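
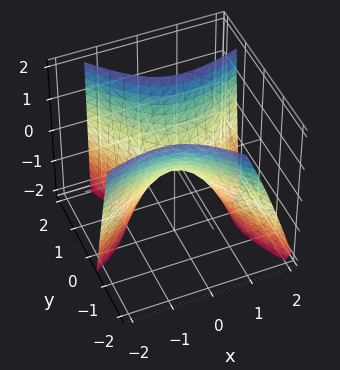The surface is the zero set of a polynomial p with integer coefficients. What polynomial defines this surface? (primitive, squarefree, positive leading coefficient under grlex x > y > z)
First, deg p = 2.
Then, reading off the gridlines: it crosses the x-axis at the gridline x = 0; it crosses the y-axis at the gridline y = 0; one z-axis crossing is at z = 0.
Finally, putting this together gives p.

2*x^2 - 3*x*y - 3*y^2 - y*z + 2*z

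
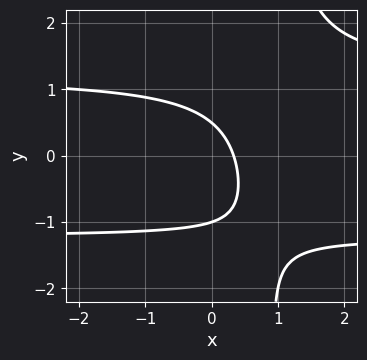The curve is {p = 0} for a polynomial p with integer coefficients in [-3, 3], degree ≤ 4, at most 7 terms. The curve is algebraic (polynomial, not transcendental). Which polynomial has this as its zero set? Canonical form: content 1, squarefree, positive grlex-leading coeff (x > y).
1. Degree: a generic line meets the curve in up to 3 points, so deg p = 3.
2. From the visible intercepts: it crosses the y-axis at the gridline y = -1.
3. Assembling these constraints gives the stated polynomial.

2*x*y^2 - 2*y^2 - 3*x - y + 1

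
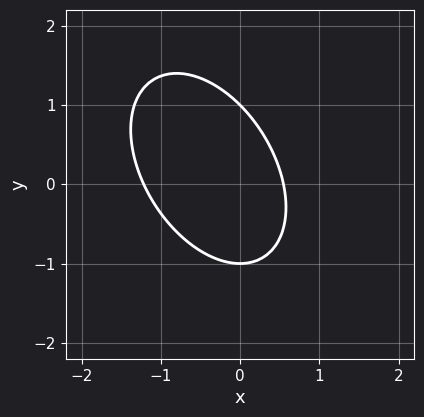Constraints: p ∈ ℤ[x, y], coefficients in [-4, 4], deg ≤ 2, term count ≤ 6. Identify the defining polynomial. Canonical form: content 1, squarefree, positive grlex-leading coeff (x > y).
3*x^2 + 2*x*y + 2*y^2 + 2*x - 2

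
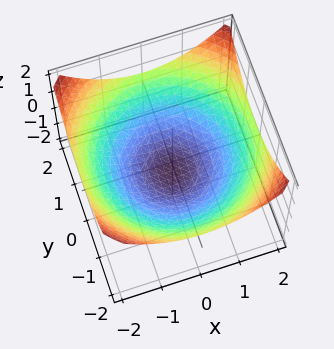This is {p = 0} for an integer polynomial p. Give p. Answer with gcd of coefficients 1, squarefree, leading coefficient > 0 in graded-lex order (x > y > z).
Degree: a generic line meets the surface in up to 2 points, so deg p = 2.
Symmetries: every cross-section ⟂ z is a circle, so x, y appear only via x² + y².
From the visible intercepts: a circular section at z = 0 has radius between 1 and 2.
Together with the visible shape, these determine p as stated.

x^2 + y^2 - 3*z - 2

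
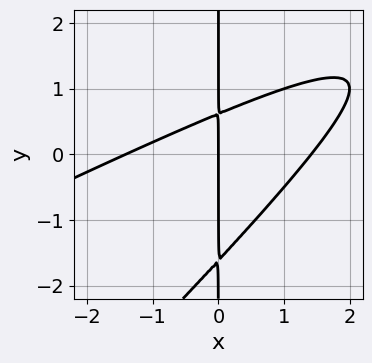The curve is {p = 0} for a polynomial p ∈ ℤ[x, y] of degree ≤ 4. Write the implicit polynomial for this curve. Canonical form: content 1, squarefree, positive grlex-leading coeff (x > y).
x^3 - 3*x^2*y + 2*x*y^2 + 2*x*y - 2*x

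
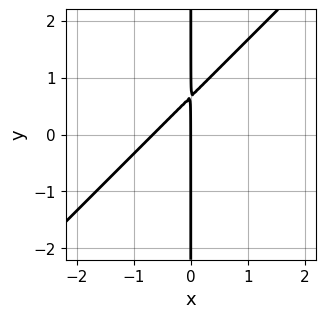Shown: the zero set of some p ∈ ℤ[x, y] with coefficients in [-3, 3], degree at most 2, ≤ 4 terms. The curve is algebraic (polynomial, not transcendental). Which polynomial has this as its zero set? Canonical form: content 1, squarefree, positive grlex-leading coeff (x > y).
3*x^2 - 3*x*y + 2*x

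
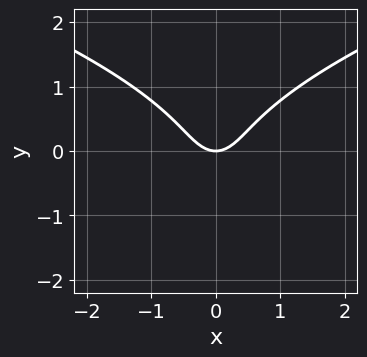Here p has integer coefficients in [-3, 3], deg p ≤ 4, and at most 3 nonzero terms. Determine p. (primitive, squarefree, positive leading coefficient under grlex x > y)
3*y^3 - 3*x^2 + 2*y

(a) deg p = 3. The shape is more complex than any degree-2 curve.
(b) Symmetries: mirror symmetry x ↦ −x ⇒ only even powers of x.
(c) Against the integer gridlines: it meets the y-axis at y = 0 (among the integer gridlines); one x-axis crossing is at x = 0.
(d) Putting this together gives p.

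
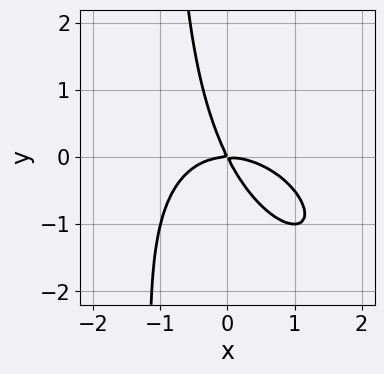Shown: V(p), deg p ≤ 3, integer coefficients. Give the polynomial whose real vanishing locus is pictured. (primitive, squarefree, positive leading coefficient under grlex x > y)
(a) Degree: the shape is more complex than any degree-2 curve, so deg p = 3.
(b) Reading off the gridlines: it meets the y-axis at y = 0 (among the integer gridlines); one x-axis crossing is at x = 0.
(c) Together with the visible shape, these determine p as stated.

x^3 + x^2*y + x*y^2 + 2*x*y + y^2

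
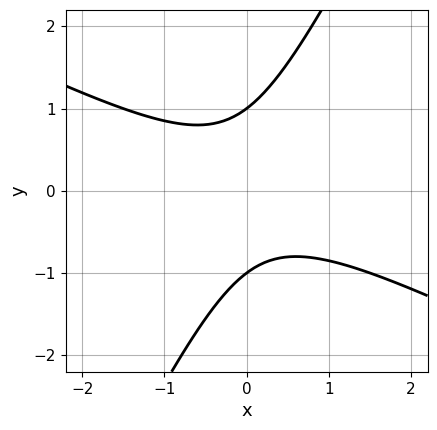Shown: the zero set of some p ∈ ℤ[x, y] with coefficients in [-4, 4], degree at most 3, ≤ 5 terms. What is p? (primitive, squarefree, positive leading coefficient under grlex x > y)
2*x^2 + 3*x*y - 2*y^2 + 2

(a) Degree: the shape is more complex than any degree-1 curve, so deg p = 2.
(b) Reading off the gridlines: the y-axis gridline crossings are at y ∈ {-1, 1}; no x-intercept at any integer in the box.
(c) Matching integer coefficients to the picture gives p.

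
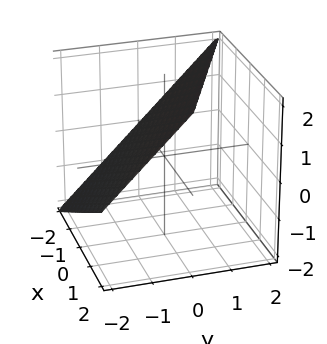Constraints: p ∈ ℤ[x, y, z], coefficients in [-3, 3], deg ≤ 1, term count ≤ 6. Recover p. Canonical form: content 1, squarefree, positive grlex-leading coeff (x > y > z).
x + 2*y - 2*z + 2

First, degree: the surface is flat (a plane), so deg p = 1.
Next, against the integer gridlines: it meets the z-axis at z = 1 (among the integer gridlines); it crosses the y-axis at the gridline y = -1.
Finally, putting this together gives p. Check: (-2, 0, 0) on the x-axis lies on the surface, and p(-2, 0, 0) = 0. ✓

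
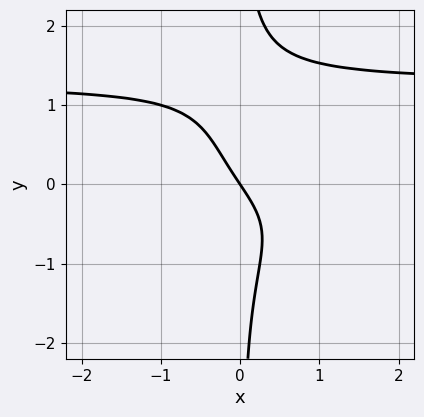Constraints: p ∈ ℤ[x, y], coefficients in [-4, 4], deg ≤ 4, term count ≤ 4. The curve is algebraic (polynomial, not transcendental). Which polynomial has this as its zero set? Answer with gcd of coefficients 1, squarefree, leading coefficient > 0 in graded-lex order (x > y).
3*x*y^3 - 2*x*y^2 - 3*x - 2*y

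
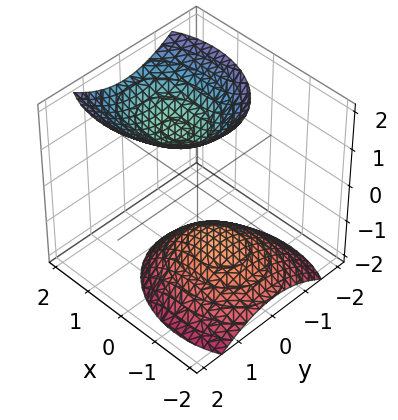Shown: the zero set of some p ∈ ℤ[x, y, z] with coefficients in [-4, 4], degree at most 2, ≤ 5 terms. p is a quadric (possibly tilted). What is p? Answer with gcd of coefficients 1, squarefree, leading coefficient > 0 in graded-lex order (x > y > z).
2*x^2 - 2*x*z + 3*y^2 - 2*z^2 + 3

1. There are 2 components. Treating them together as one polynomial.
2. Degree: a generic line meets the surface in up to 2 points, so deg p = 2.
3. Checking where it meets the axes: the surface avoids every integer x-axis point in the box; it misses every integer gridline on the y-axis.
4. Putting this together gives p.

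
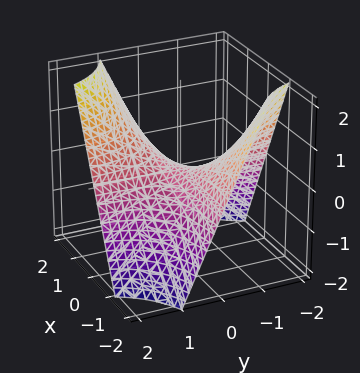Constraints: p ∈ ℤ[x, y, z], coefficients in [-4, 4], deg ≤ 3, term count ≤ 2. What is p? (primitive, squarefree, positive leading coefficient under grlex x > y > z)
The degree is 2 — a hyperbolic paraboloid; a quadric.
Checking where it meets the axes: the visible x-axis segment lies entirely on the surface; it crosses the z-axis at the gridline z = 0.
Together with the visible shape, these determine p as stated. Check: (0, 1, 0) on the y-axis lies on the surface, and p(0, 1, 0) = 0. ✓

x*y - z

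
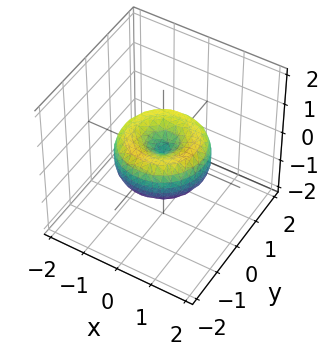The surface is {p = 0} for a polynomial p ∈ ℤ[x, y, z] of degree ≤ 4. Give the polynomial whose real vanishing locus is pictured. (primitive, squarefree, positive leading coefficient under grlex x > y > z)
1. deg p = 4. No degree-3 surface has this shape.
2. Symmetries: the surface is invariant under rotation about z: p = q(x² + y², z).
3. From the visible intercepts: one z-axis crossing is at z = 0; one x-axis crossing is at x = 0; one y-axis crossing is at y = 0.
4. Putting this together gives p.

2*x^4 + 4*x^2*y^2 + 2*y^4 - 3*x^2 - 3*y^2 + 3*z^2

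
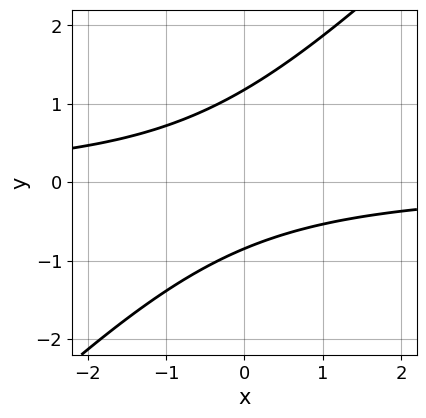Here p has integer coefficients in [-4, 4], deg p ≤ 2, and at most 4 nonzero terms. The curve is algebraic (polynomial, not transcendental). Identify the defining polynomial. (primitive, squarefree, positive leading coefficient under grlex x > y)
deg p = 2. The shape is more complex than any degree-1 curve.
From the axis intercepts and sections: the curve avoids every integer x-axis point in the box.
Fitting integer coefficients to these (and the overall shape) gives p.

3*x*y - 3*y^2 + y + 3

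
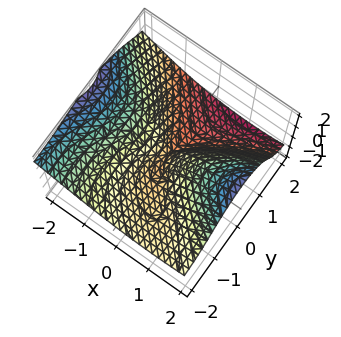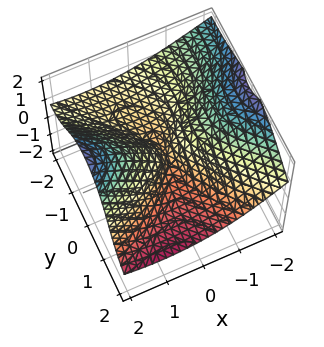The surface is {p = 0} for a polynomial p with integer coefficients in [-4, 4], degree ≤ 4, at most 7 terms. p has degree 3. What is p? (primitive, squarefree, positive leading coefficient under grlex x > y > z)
1. deg p = 3.
2. From the visible intercepts: it meets the y-axis at y = 0 (among the integer gridlines); one x-axis crossing is at x = 0; it crosses the z-axis at the gridline z = 0.
3. Assembling these constraints gives the stated polynomial.

x*y^2 + y^3 + 3*y^2*z + z^3 - 2*x^2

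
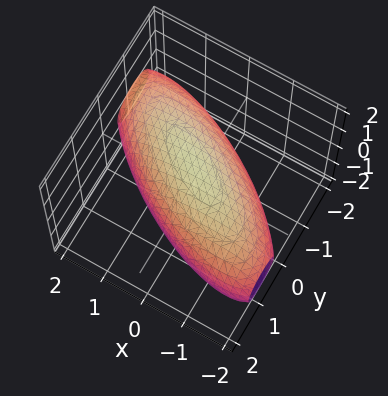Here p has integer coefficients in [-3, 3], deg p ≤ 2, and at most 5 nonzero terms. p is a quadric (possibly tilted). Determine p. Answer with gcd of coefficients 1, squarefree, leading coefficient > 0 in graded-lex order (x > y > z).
x^2 + 2*x*y + 2*y^2 + 2*z^2 - 3

(a) deg p = 2. A generic line meets the surface in up to 2 points.
(b) Matching integer coefficients to the picture gives p.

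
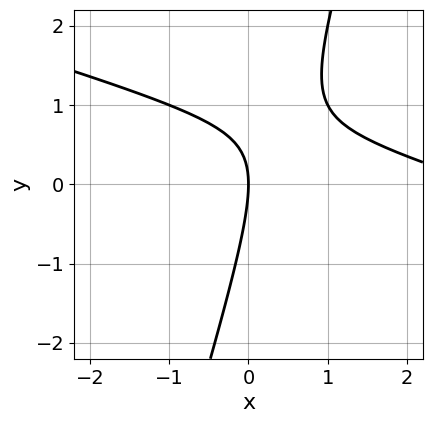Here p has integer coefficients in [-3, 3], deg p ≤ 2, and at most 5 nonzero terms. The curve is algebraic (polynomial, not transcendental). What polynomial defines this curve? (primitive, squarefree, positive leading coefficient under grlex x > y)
First, degree: a generic line meets the curve in up to 2 points, so deg p = 2.
Next, checking where it meets the axes: one x-axis crossing is at x = 0; it crosses the y-axis at the gridline y = 0.
Finally, solving for integer coefficients yields p as stated.

x^2 + 3*x*y - y^2 - 3*x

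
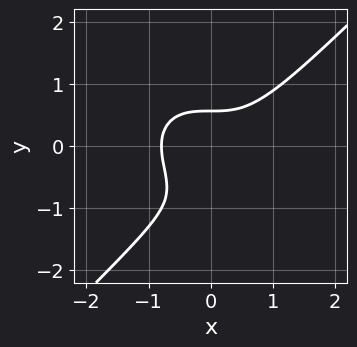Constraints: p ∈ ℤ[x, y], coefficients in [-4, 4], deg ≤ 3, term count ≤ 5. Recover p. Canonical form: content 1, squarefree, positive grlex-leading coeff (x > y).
2*x^3 - 2*y^3 - 2*y^2 + 1

(a) Degree: a generic line meets the curve in up to 3 points, so deg p = 3.
(b) Solving for integer coefficients yields p as stated.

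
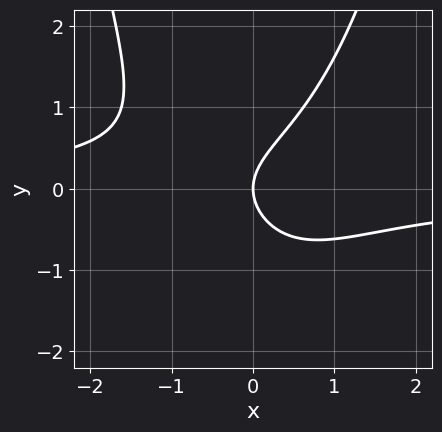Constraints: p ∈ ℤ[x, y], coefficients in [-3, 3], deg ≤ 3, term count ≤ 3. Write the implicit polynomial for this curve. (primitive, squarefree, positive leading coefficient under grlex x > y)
x^2*y - y^2 + x

1. deg p = 3.
2. Against the integer gridlines: it crosses the y-axis at the gridline y = 0; it crosses the x-axis at the gridline x = 0.
3. The integer polynomial consistent with all of this is the stated p.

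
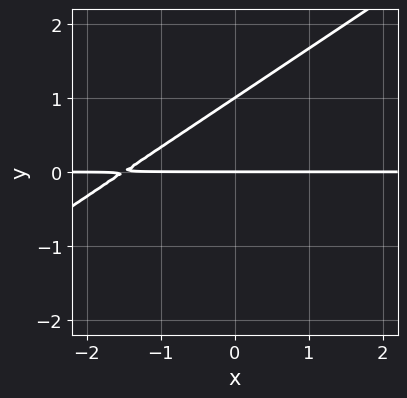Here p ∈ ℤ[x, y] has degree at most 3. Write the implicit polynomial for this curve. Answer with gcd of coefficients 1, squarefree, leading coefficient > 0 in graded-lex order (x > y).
1. deg p = 2. A generic line meets the curve in up to 2 points.
2. From the axis intercepts and sections: every point of the x-axis in the box is on the curve; among the integer gridlines, it crosses the y-axis at y ∈ {0, 1}.
3. Putting this together gives p.

2*x*y - 3*y^2 + 3*y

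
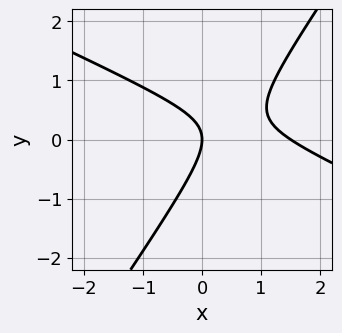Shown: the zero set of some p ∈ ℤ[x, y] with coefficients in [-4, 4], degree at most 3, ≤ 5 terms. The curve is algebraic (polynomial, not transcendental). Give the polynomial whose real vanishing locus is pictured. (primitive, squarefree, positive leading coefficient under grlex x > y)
1. The degree is 2 — no degree-1 curve has this shape.
2. Checking where it meets the axes: it crosses the x-axis at the gridline x = 0; it crosses the y-axis at the gridline y = 0.
3. Fitting integer coefficients to these (and the overall shape) gives p.

2*x^2 + 3*x*y - 3*y^2 - 3*x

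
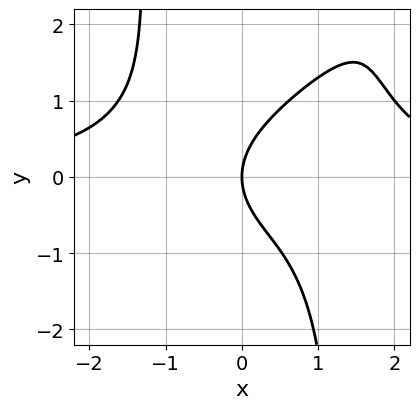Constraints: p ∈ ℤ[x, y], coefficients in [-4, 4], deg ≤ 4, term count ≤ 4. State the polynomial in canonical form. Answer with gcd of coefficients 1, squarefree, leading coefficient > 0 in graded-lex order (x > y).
1. Degree: a generic line meets the curve in up to 4 points, so deg p = 4.
2. Against the integer gridlines: it crosses the y-axis at the gridline y = 0; one x-axis crossing is at x = 0.
3. Fitting integer coefficients to these (and the overall shape) gives p.

x^3*y - x^2*y^2 + 2*y^2 - 3*x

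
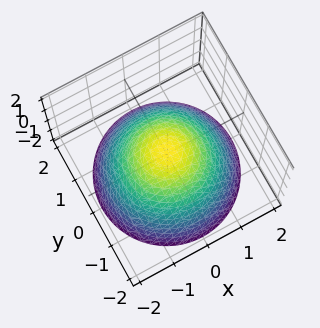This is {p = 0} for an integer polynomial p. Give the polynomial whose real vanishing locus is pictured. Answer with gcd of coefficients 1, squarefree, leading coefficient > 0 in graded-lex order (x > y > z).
2*x^2 + 2*y^2 + 3*z - 1

1. deg p = 2. The shape is more complex than any degree-1 surface.
2. Symmetries: the z-axis is an axis of rotation, so x and y enter only as x² + y².
3. Checking where it meets the axes: a circular section at z = -2 has radius between 1 and 2.
4. These observations pin down the coefficients.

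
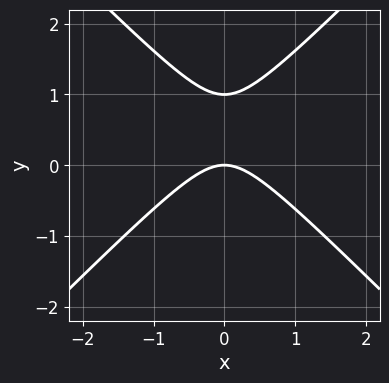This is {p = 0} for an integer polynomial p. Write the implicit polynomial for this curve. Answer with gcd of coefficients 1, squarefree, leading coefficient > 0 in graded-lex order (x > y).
(a) deg p = 2.
(b) Symmetries: it's symmetric under x → −x, forcing even powers of x.
(c) Against the integer gridlines: among the integer gridlines, it crosses the y-axis at y ∈ {0, 1}; it crosses the x-axis at the gridline x = 0.
(d) Solving for integer coefficients yields p as stated.

x^2 - y^2 + y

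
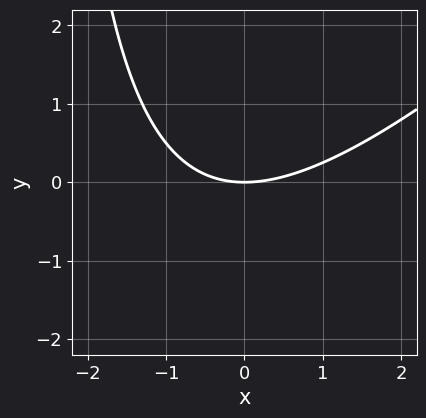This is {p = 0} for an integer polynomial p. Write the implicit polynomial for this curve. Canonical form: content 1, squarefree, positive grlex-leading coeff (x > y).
x^2 - x*y - 3*y

1. Degree: no degree-1 curve has this shape, so deg p = 2.
2. Reading off the gridlines: one y-axis crossing is at y = 0; it meets the x-axis at x = 0 (among the integer gridlines).
3. These observations pin down the coefficients.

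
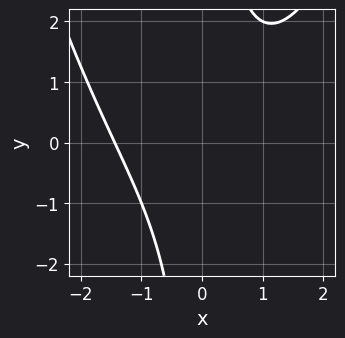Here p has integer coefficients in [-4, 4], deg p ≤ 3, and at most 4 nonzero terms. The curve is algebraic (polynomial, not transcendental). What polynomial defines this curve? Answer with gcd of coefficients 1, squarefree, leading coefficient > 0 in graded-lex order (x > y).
x^3 - 2*x*y + 3

1. The degree is 3 — a generic line meets the curve in up to 3 points.
2. From the axis intercepts and sections: no y-intercept at any integer in the box.
3. Assembling these constraints gives the stated polynomial.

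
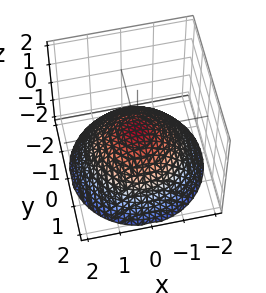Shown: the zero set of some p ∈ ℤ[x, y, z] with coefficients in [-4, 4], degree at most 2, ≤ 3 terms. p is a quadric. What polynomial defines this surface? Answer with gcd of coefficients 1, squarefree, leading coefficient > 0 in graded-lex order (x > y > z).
x^2 + y^2 + 2*z

First, the degree is 2 — a paraboloid; a quadric.
Next, by symmetry, every cross-section ⟂ z is a circle, so x, y appear only via x² + y².
Then, checking where it meets the axes: one x-axis crossing is at x = 0; it crosses the z-axis at the gridline z = 0; it meets the y-axis at y = 0 (among the integer gridlines); a circular section at z = -1 has radius between 1 and 2.
Finally, solving for integer coefficients yields p as stated.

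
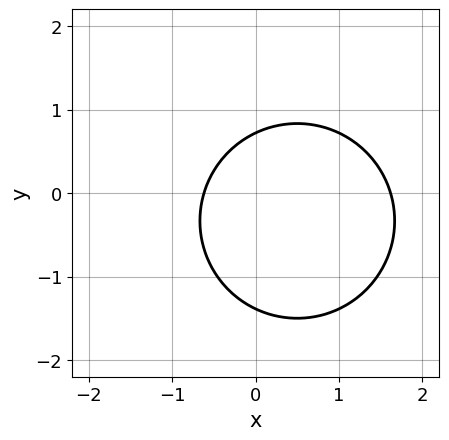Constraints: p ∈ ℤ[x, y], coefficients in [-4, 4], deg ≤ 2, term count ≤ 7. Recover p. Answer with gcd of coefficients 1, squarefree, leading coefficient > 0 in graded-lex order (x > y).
3*x^2 + 3*y^2 - 3*x + 2*y - 3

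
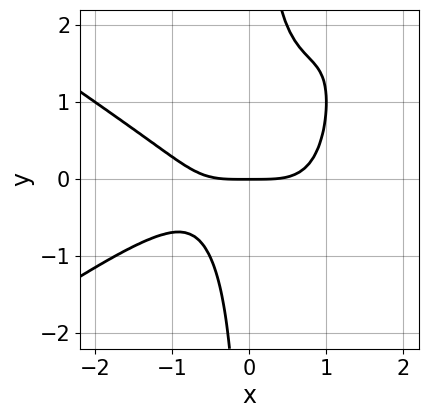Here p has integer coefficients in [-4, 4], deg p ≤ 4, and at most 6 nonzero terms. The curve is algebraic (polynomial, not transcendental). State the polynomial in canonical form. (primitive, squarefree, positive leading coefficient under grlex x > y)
x^4 - 2*x^2*y^2 + 3*x*y^2 - 2*y

First, deg p = 4.
Then, checking where it meets the axes: one x-axis crossing is at x = 0; it crosses the y-axis at the gridline y = 0.
Finally, matching integer coefficients to the picture gives p.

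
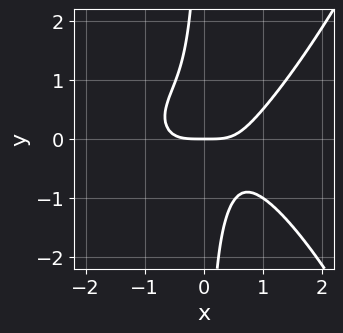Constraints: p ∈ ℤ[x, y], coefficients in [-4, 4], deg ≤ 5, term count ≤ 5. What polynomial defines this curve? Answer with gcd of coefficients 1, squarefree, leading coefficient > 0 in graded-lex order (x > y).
(a) The degree is 4 — a generic line meets the curve in up to 4 points.
(b) Reading off the gridlines: it crosses the x-axis at the gridline x = 0; one y-axis crossing is at y = 0.
(c) Matching integer coefficients to the picture gives p.

x^4 - 2*x*y^2 - y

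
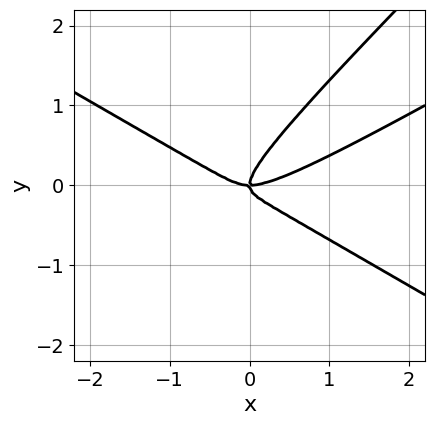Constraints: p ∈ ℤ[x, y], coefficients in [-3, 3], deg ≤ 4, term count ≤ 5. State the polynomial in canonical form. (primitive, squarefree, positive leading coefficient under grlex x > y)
First, deg p = 3. The shape is more complex than any degree-2 curve.
Then, against the integer gridlines: it crosses the y-axis at the gridline y = 0; it crosses the x-axis at the gridline x = 0.
Finally, the integer polynomial consistent with all of this is the stated p.

x^3 - x^2*y - 3*x*y^2 + 3*y^3 - x*y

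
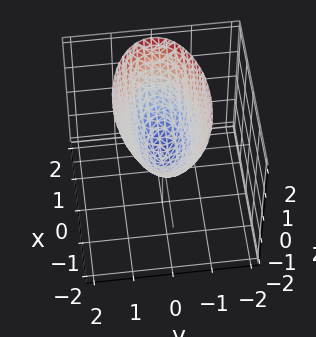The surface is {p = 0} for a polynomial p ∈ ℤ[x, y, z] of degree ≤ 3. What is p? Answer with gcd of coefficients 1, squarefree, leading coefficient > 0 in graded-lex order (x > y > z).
x^2 + 3*y^2 - 2*z

1. Degree: a paraboloid; a quadric, so deg p = 2.
2. Symmetries: mirror symmetry x ↦ −x ⇒ only even powers of x; it's symmetric under y → −y, forcing even powers of y.
3. From the visible intercepts: one y-axis crossing is at y = 0; one z-axis crossing is at z = 0.
4. Matching integer coefficients to the picture gives p.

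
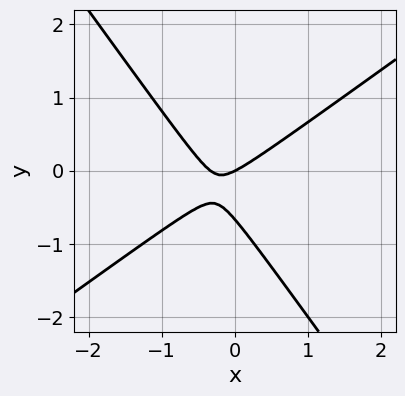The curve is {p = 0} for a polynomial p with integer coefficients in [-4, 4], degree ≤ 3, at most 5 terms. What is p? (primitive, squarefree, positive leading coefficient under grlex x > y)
3*x^2 - 2*x*y - 3*y^2 + x - 2*y

1. Degree: a generic line meets the curve in up to 2 points, so deg p = 2.
2. Observable constraints: it crosses the x-axis at the gridline x = 0; it meets the y-axis at y = 0 (among the integer gridlines).
3. Fitting integer coefficients to these (and the overall shape) gives p.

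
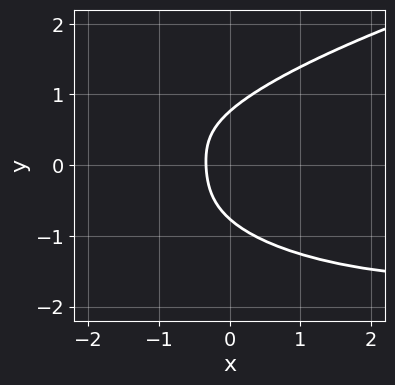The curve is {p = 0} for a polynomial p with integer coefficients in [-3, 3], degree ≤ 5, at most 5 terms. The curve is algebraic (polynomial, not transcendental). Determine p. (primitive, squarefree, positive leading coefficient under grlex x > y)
First, the degree is 4 — a generic line meets the curve in up to 4 points.
Finally, putting this together gives p.

3*y^4 - x^2*y - 3*x*y^2 - 3*x - 1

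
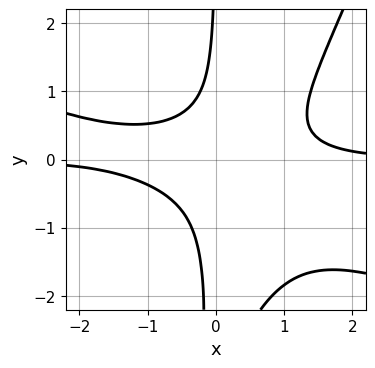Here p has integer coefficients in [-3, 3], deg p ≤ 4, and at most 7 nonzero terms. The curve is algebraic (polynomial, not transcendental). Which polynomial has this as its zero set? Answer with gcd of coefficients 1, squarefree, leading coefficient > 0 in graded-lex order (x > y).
First, the degree is 4 — no degree-3 curve has this shape.
Then, observable constraints: the curve avoids every integer x-axis point in the box; the curve avoids every integer y-axis point in the box.
Finally, assembling these constraints gives the stated polynomial.

x^3*y + 2*x^2*y^2 - x*y^3 - 3*x*y^2 - 1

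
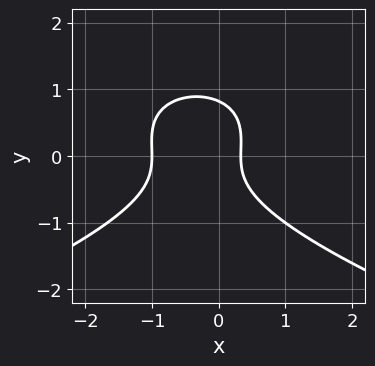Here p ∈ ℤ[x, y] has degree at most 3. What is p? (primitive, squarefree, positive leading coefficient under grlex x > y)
3*y^3 + 3*x^2 - y^2 + 2*x - 1

Degree: the shape is more complex than any degree-2 curve, so deg p = 3.
Against the integer gridlines: it meets the x-axis at x = -1 (among the integer gridlines).
The integer polynomial consistent with all of this is the stated p.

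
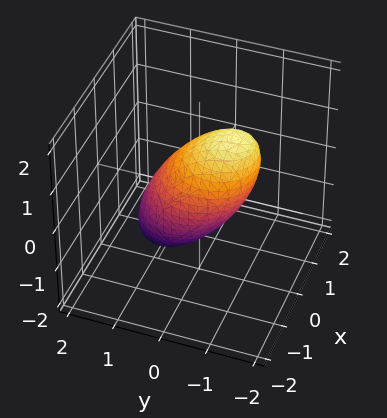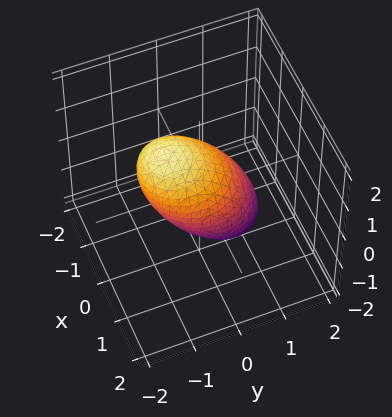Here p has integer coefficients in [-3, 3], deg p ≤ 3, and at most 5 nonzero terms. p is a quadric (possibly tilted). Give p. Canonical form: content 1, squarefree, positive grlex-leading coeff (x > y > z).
deg p = 2. The shape is more complex than any degree-1 surface.
Observable constraints: the y-axis gridline crossings are at y ∈ {-1, 1}; among the integer gridlines, it crosses the x-axis at x ∈ {-1, 1}.
The integer polynomial consistent with all of this is the stated p.

3*x^2 + 3*y^2 + 3*y*z + 2*z^2 - 3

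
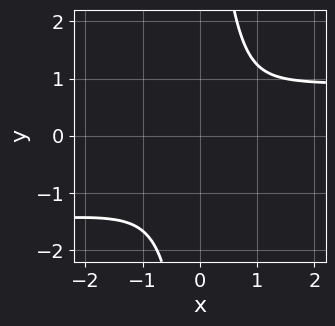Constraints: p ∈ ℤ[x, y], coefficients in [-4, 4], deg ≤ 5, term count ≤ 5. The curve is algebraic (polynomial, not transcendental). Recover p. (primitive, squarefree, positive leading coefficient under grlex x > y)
(a) deg p = 4. A generic line meets the curve in up to 4 points.
(b) Solving for integer coefficients yields p as stated.

x^2*y^2 + 2*x*y^3 + x^2*y - 2*x^2 - 3*y^2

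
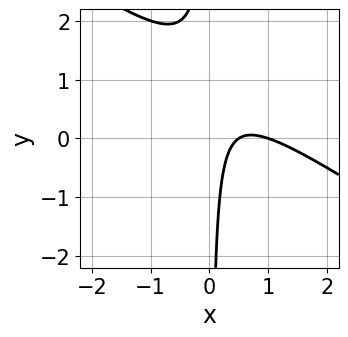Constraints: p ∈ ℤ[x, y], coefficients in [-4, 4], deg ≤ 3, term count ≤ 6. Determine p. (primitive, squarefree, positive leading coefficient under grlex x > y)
1. deg p = 2. The shape is more complex than any degree-1 curve.
2. From the visible intercepts: no y-intercept at any integer in the box; one x-axis crossing is at x = 1.
3. Solving for integer coefficients yields p as stated.

2*x^2 + 3*x*y - 3*x + 1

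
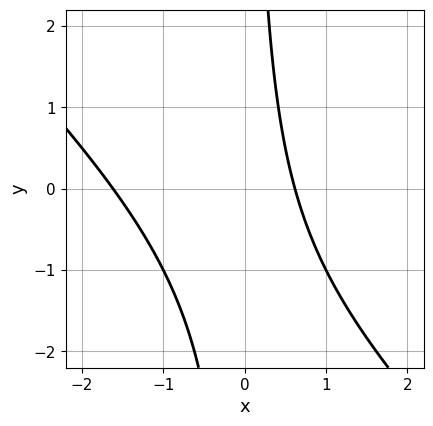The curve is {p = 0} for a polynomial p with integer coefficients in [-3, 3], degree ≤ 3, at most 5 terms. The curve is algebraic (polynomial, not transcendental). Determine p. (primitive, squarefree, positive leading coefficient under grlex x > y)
First, deg p = 2. No degree-1 curve has this shape.
Then, observable constraints: it misses every integer gridline on the y-axis.
Finally, together with the visible shape, these determine p as stated.

x^2 + x*y + x - 1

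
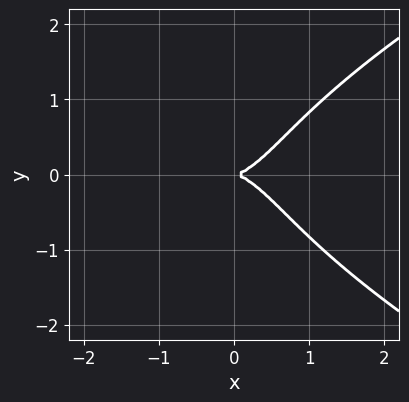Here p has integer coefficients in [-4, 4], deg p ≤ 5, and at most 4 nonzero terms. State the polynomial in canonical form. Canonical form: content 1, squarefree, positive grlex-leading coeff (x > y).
1. Degree: a generic line meets the curve in up to 4 points, so deg p = 4.
2. Symmetries: the y ↦ −y reflection is a symmetry, so y appears only in even powers.
3. Checking where it meets the axes: it meets the x-axis at x = 0 (among the integer gridlines); it meets the y-axis at y = 0 (among the integer gridlines).
4. These observations pin down the coefficients.

2*y^4 - 3*x^3 + 3*y^2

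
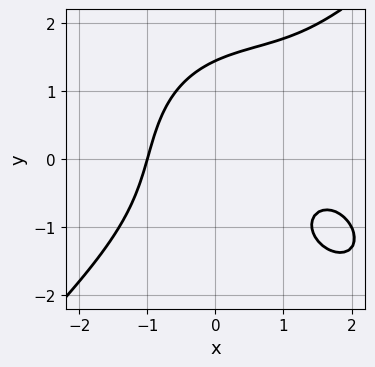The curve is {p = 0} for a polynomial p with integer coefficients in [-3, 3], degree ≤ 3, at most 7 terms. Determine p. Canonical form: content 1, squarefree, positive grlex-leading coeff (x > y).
x^3 - y^3 - 2*x^2 + 2*x*y + 3

Degree: no degree-2 curve has this shape, so deg p = 3.
From the axis intercepts and sections: it crosses the x-axis at the gridline x = -1.
Fitting integer coefficients to these (and the overall shape) gives p.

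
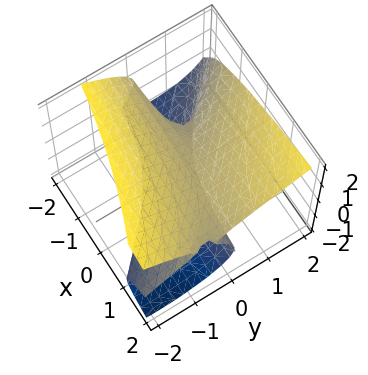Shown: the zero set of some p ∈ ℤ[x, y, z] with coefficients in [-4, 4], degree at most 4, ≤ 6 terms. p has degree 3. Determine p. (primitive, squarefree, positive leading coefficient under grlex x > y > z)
z^3 - x*y - y^2 + y*z - z

1. The degree is 3 — the shape is more complex than any degree-2 surface.
2. From the axis intercepts and sections: the z-axis gridline crossings are at z ∈ {-1, 0, 1}; it crosses the y-axis at the gridline y = 0.
3. Fitting integer coefficients to these (and the overall shape) gives p.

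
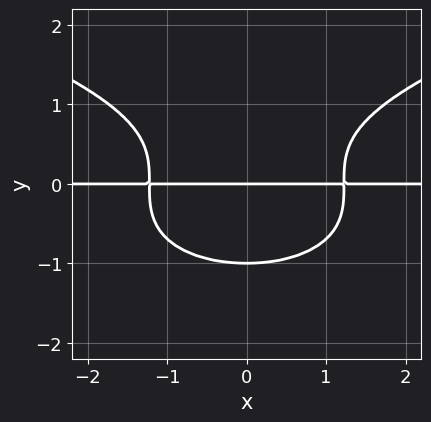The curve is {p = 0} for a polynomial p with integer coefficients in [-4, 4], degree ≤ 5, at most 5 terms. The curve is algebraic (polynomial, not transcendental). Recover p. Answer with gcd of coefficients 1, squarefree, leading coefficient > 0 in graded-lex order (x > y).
3*y^4 - 2*x^2*y + 3*y

First, degree: no degree-3 curve has this shape, so deg p = 4.
Then, symmetries: it's symmetric under x → −x, forcing even powers of x.
Then, from the axis intercepts and sections: the visible x-axis segment lies entirely on the curve; among the integer gridlines, it crosses the y-axis at y ∈ {-1, 0}.
Finally, matching integer coefficients to the picture gives p.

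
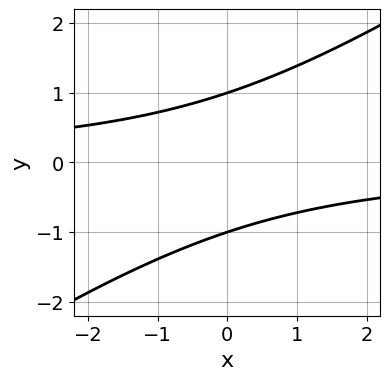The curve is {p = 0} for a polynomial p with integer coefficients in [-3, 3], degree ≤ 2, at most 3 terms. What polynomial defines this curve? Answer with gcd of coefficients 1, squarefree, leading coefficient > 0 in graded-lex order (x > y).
(a) deg p = 2. No degree-1 curve has this shape.
(b) Against the integer gridlines: it misses every integer gridline on the x-axis; among the integer gridlines, it crosses the y-axis at y ∈ {-1, 1}.
(c) Putting this together gives p.

2*x*y - 3*y^2 + 3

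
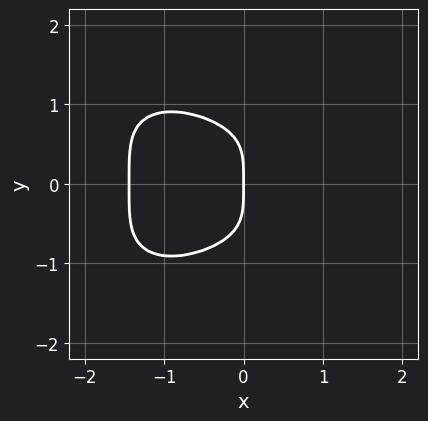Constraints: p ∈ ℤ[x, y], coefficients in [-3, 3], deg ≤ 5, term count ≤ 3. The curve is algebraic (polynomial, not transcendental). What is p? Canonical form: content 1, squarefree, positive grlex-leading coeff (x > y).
1. deg p = 4.
2. Symmetries: the y ↦ −y reflection is a symmetry, so y appears only in even powers.
3. From the visible intercepts: it meets the x-axis at x = 0 (among the integer gridlines); it crosses the y-axis at the gridline y = 0.
4. Putting this together gives p.

x^4 + 3*y^4 + 3*x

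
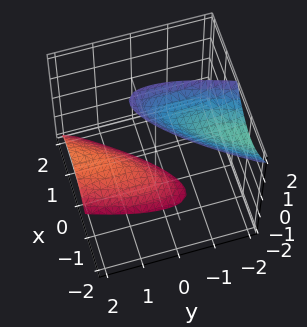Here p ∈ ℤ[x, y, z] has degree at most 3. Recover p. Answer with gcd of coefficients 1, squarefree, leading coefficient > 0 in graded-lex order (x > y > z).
3*x^2 - 3*x*y + y^2 + y*z - z^2 + 3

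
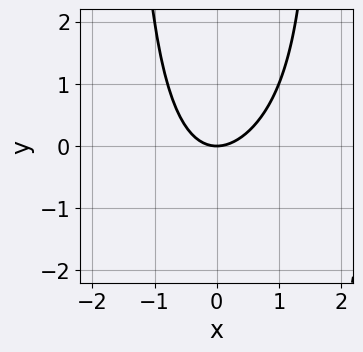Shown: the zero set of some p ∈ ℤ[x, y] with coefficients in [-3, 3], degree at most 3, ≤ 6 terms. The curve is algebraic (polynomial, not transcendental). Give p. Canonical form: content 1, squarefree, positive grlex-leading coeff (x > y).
x^3 - x^2*y - 3*x^2 + 3*y

1. deg p = 3. The shape is more complex than any degree-2 curve.
2. Reading off the gridlines: it crosses the x-axis at the gridline x = 0; it crosses the y-axis at the gridline y = 0.
3. Solving for integer coefficients yields p as stated.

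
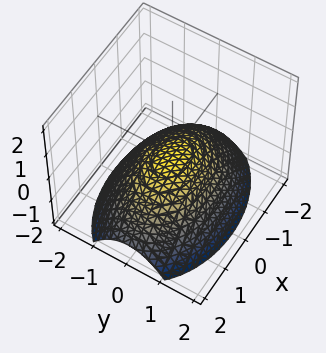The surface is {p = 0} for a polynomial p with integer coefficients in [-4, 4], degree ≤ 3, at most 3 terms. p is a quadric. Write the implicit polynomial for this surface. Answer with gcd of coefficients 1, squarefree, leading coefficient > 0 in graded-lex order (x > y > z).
1. The degree is 2 — a paraboloid; a quadric.
2. Symmetries: it's symmetric under y → −y, forcing even powers of y; mirror symmetry x ↦ −x ⇒ only even powers of x.
3. From the visible intercepts: it crosses the y-axis at the gridline y = 0; it crosses the z-axis at the gridline z = 0.
4. Fitting integer coefficients to these (and the overall shape) gives p.

x^2 + 2*y^2 + 3*z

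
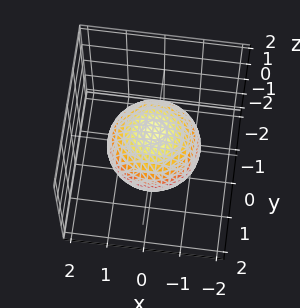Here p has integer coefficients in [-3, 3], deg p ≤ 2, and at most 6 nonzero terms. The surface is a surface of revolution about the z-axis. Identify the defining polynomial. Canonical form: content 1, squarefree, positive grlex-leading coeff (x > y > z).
2*x^2 + 2*y^2 + 3*z^2 - 3

First, the degree is 2 — a generic line meets the surface in up to 2 points.
Then, symmetries: the surface is invariant under rotation about z: p = q(x² + y², z).
Next, against the integer gridlines: a circular section at z = 0 has radius between 1 and 2; among the integer gridlines, it crosses the z-axis at z ∈ {-1, 1}.
Finally, assembling these constraints gives the stated polynomial.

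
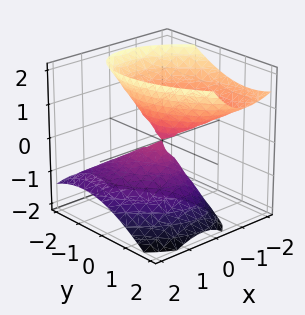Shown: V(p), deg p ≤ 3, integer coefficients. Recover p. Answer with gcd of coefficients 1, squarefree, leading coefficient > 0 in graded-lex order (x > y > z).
3*x^2 + 2*x*y + 3*x*z + 2*y^2 - 2*z^2

(a) There are 2 components. They look like related sheets of one shape, so recover p as a whole.
(b) Degree: the shape is more complex than any degree-1 surface, so deg p = 2.
(c) Against the integer gridlines: it crosses the z-axis at the gridline z = 0; it meets the y-axis at y = 0 (among the integer gridlines); one x-axis crossing is at x = 0.
(d) Putting this together gives p.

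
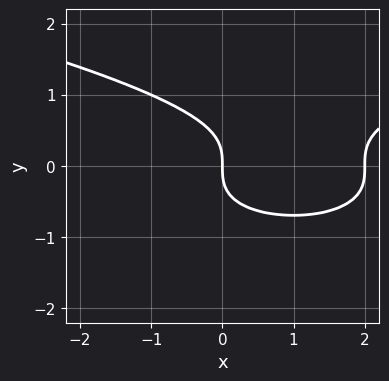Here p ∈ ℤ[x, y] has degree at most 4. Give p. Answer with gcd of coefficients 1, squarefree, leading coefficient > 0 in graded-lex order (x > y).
3*y^3 - x^2 + 2*x

First, deg p = 3. A generic line meets the curve in up to 3 points.
Next, reading off the gridlines: one y-axis crossing is at y = 0; among the integer gridlines, it crosses the x-axis at x ∈ {0, 2}.
Finally, the integer polynomial consistent with all of this is the stated p.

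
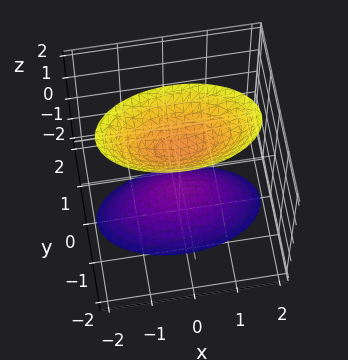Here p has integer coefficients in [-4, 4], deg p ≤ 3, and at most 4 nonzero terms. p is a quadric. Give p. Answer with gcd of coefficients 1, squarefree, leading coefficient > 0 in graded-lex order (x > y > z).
The picture has 2 separate pieces. They look like related sheets of one shape, so recover p as a whole.
Degree: two separate bowl-shaped sheets opening away from each other; a quadric, so deg p = 2.
Symmetries: the x ↦ −x reflection is a symmetry, so x appears only in even powers; mirror symmetry z ↦ −z ⇒ only even powers of z; the y ↦ −y reflection is a symmetry, so y appears only in even powers.
From the axis intercepts and sections: it misses every integer gridline on the y-axis; the z-axis gridline crossings are at z ∈ {-1, 1}; no x-intercept at any integer in the box.
Putting this together gives p.

x^2 + 3*y^2 - z^2 + 1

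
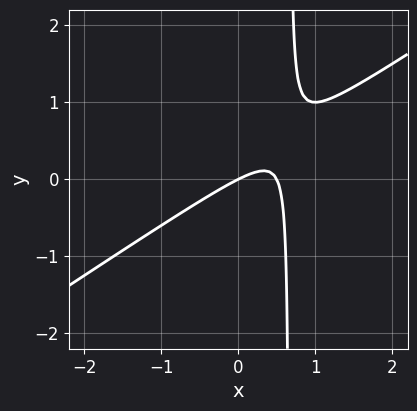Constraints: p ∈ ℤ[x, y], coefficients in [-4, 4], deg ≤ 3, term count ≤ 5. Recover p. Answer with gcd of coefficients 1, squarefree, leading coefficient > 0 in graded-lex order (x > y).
1. The degree is 2 — the shape is more complex than any degree-1 curve.
2. Reading off the gridlines: one y-axis crossing is at y = 0; it meets the x-axis at x = 0 (among the integer gridlines).
3. Solving for integer coefficients yields p as stated.

2*x^2 - 3*x*y - x + 2*y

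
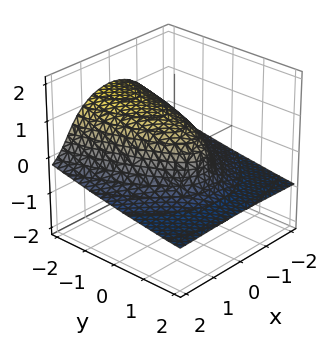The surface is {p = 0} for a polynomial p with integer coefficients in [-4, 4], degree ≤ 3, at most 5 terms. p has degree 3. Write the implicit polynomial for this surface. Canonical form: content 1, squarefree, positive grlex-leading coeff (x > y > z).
2*x^2*z + 3*z^3 + 2*x^2 + 2*y - 2

(a) deg p = 3. A generic line meets the surface in up to 3 points.
(b) From the axis intercepts and sections: the x-axis gridline crossings are at x ∈ {-1, 1}; it crosses the y-axis at the gridline y = 1.
(c) Together with the visible shape, these determine p as stated.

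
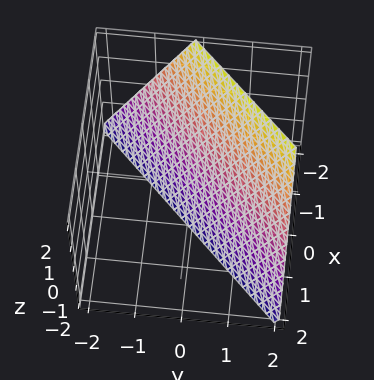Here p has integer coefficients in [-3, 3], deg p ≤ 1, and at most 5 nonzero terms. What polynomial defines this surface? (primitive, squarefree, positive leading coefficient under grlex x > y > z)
(a) The degree is 1 — the surface is flat (a plane).
(b) From the visible intercepts: one y-axis crossing is at y = 1; it meets the x-axis at x = -1 (among the integer gridlines); it meets the z-axis at z = -2 (among the integer gridlines).
(c) Matching integer coefficients to the picture gives p.

2*x - 2*y + z + 2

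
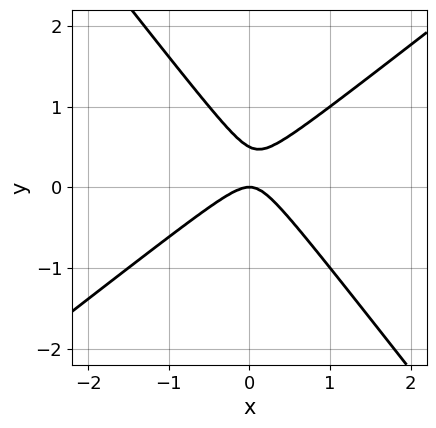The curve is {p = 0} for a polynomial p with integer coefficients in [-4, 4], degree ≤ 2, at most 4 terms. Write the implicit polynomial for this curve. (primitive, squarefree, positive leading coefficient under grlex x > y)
2*x^2 - x*y - 2*y^2 + y

First, degree: a generic line meets the curve in up to 2 points, so deg p = 2.
Next, checking where it meets the axes: it crosses the x-axis at the gridline x = 0; it meets the y-axis at y = 0 (among the integer gridlines).
Finally, matching integer coefficients to the picture gives p.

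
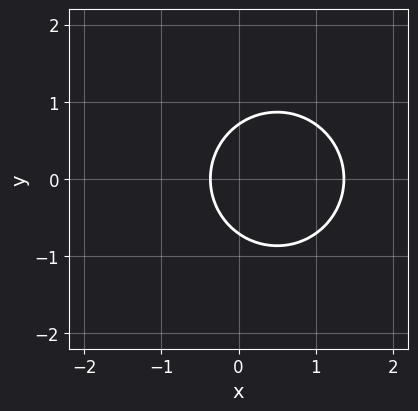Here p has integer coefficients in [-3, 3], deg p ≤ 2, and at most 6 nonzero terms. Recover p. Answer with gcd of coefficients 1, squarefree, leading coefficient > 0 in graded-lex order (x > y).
2*x^2 + 2*y^2 - 2*x - 1

First, the degree is 2 — no degree-1 curve has this shape.
Next, symmetries: mirror symmetry y ↦ −y ⇒ only even powers of y.
Finally, solving for integer coefficients yields p as stated.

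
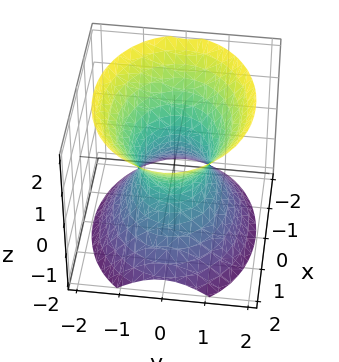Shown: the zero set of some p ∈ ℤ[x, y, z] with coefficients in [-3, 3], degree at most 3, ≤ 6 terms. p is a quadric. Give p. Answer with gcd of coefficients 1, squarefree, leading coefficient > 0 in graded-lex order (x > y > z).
2*x^2 + 3*y^2 - 2*z^2 - 2

1. Degree: an hourglass — one-sheet hyperboloid; a quadric, so deg p = 2.
2. Symmetries: the y ↦ −y reflection is a symmetry, so y appears only in even powers; mirror symmetry x ↦ −x ⇒ only even powers of x; mirror symmetry z ↦ −z ⇒ only even powers of z.
3. Checking where it meets the axes: the x-axis gridline crossings are at x ∈ {-1, 1}; no z-intercept at any integer in the box.
4. Putting this together gives p.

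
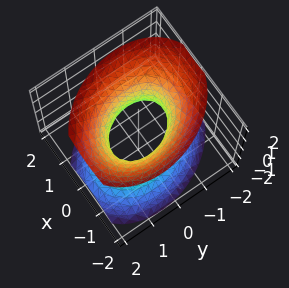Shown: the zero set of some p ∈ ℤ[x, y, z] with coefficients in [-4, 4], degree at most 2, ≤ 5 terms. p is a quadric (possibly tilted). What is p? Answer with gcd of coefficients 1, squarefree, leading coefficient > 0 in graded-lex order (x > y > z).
First, the degree is 2 — no degree-1 surface has this shape.
Next, from the axis intercepts and sections: among the integer gridlines, it crosses the y-axis at y ∈ {-1, 1}; it misses every integer gridline on the z-axis.
Finally, putting this together gives p.

3*x^2 + x*y + 2*y^2 - 2*z^2 - 2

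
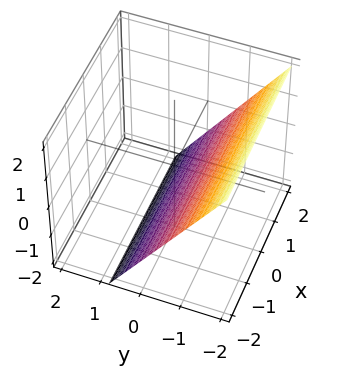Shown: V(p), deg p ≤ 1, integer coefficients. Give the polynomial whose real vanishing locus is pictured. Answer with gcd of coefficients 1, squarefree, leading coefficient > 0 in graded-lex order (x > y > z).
1. The degree is 1 — the surface is flat (a plane).
2. Checking where it meets the axes: one z-axis crossing is at z = -1; the surface avoids every integer x-axis point in the box.
3. Putting this together gives p.

3*y + 2*z + 2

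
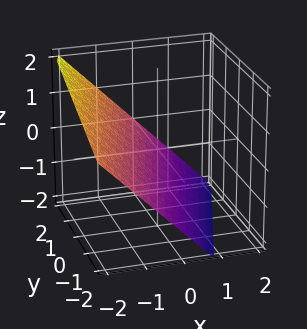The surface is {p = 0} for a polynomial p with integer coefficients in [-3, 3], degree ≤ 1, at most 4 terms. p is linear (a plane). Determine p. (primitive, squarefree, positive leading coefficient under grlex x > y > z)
3*x - y + 3*z + 2

First, the degree is 1 — the surface is flat (a plane).
Then, from the visible intercepts: it crosses the y-axis at the gridline y = 2.
Finally, assembling these constraints gives the stated polynomial.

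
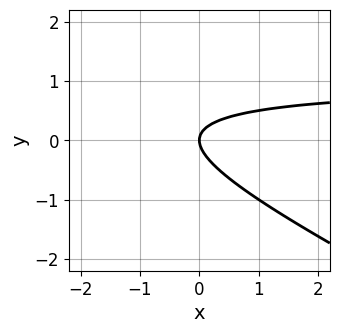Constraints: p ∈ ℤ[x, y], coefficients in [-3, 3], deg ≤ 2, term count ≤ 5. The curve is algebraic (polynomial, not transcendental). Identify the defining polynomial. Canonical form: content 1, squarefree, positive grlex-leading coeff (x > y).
x*y + 2*y^2 - x

First, degree: the shape is more complex than any degree-1 curve, so deg p = 2.
Then, from the visible intercepts: it crosses the y-axis at the gridline y = 0; one x-axis crossing is at x = 0.
Finally, assembling these constraints gives the stated polynomial.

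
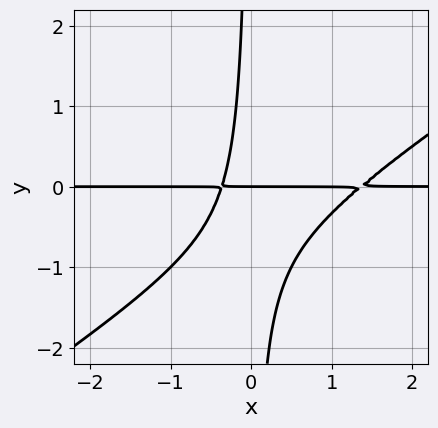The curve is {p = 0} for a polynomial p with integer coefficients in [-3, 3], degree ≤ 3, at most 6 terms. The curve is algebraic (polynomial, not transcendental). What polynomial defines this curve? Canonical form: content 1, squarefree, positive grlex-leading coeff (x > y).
2*x^2*y - 3*x*y^2 - 2*x*y - y

deg p = 3. No degree-2 curve has this shape.
Observable constraints: the visible x-axis segment lies entirely on the curve; one y-axis crossing is at y = 0.
These observations pin down the coefficients.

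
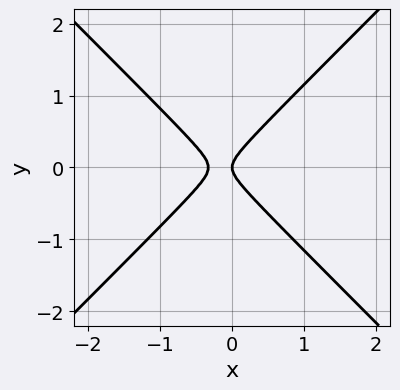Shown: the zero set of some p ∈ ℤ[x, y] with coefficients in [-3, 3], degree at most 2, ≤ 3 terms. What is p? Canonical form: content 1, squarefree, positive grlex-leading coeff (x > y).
First, the degree is 2 — the shape is more complex than any degree-1 curve.
Next, symmetries: it's symmetric under y → −y, forcing even powers of y.
Next, against the integer gridlines: it meets the x-axis at x = 0 (among the integer gridlines); it meets the y-axis at y = 0 (among the integer gridlines).
Finally, putting this together gives p.

3*x^2 - 3*y^2 + x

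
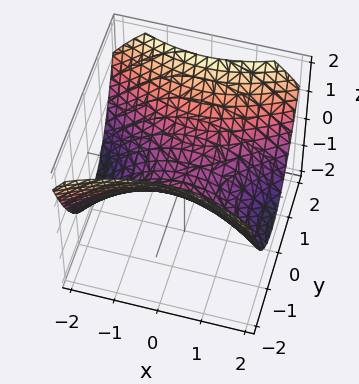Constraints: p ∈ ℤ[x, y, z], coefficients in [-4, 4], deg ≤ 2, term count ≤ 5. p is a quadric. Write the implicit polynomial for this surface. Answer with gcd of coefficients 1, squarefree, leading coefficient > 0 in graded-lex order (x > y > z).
1. Degree: a saddle surface; a quadric, so deg p = 2.
2. Symmetries: the x ↦ −x reflection is a symmetry, so x appears only in even powers; mirror symmetry y ↦ −y ⇒ only even powers of y.
3. Against the integer gridlines: it crosses the y-axis at the gridline y = 0; it crosses the z-axis at the gridline z = 0; it meets the x-axis at x = 0 (among the integer gridlines).
4. Matching integer coefficients to the picture gives p.

x^2 - 2*y^2 + 3*z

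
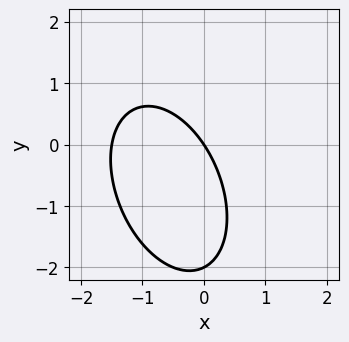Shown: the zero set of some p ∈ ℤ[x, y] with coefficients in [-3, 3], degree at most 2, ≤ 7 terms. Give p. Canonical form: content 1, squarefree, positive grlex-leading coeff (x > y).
2*x^2 + x*y + y^2 + 3*x + 2*y

The degree is 2 — the shape is more complex than any degree-1 curve.
From the axis intercepts and sections: among the integer gridlines, it crosses the y-axis at y ∈ {-2, 0}; it crosses the x-axis at the gridline x = 0.
The integer polynomial consistent with all of this is the stated p.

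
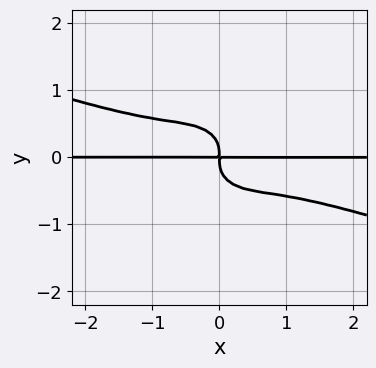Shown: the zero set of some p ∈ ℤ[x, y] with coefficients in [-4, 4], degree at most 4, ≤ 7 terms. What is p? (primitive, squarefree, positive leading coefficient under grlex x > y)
The degree is 4 — no degree-3 curve has this shape.
Observable constraints: every point of the x-axis in the box is on the curve.
Putting this together gives p.

x^3*y + 3*x^2*y^2 + x*y^3 + 3*y^4 + x*y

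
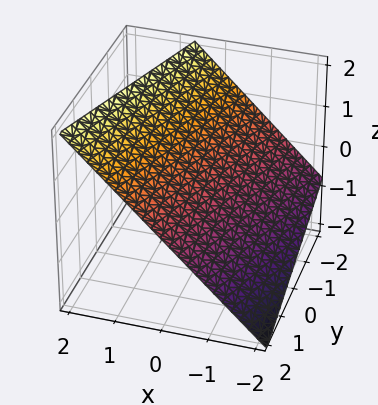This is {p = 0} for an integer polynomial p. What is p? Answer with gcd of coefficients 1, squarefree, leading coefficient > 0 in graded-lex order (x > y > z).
3*x - y - 3*z + 2

First, degree: the surface is flat (a plane), so deg p = 1.
Next, reading off the gridlines: it meets the y-axis at y = 2 (among the integer gridlines).
Finally, putting this together gives p.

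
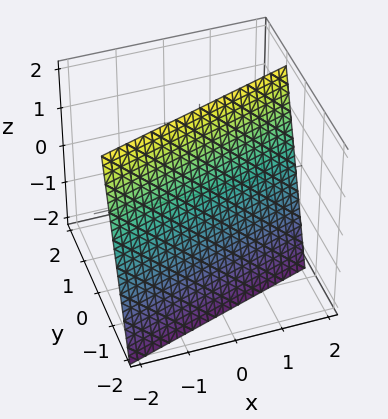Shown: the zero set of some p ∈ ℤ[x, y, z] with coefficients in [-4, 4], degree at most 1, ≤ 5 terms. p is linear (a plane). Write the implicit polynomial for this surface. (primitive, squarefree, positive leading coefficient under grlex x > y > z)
x - 3*y + z - 2

deg p = 1. Every cross-section is a straight line — this is a plane.
Reading off the gridlines: it crosses the z-axis at the gridline z = 2; it crosses the x-axis at the gridline x = 2.
Solving for integer coefficients yields p as stated.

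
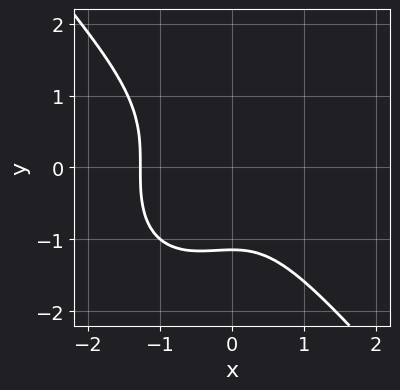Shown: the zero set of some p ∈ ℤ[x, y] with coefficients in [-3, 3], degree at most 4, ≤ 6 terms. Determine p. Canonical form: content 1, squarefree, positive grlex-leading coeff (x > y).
3*x^3 + 2*y^3 + 2*x^2 + 3

First, degree: the shape is more complex than any degree-2 curve, so deg p = 3.
Finally, putting this together gives p.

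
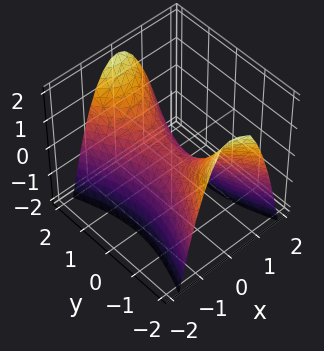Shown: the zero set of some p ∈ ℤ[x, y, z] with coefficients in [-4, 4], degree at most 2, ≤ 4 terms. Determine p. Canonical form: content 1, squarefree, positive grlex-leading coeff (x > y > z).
3*x^2 - y^2 + 2*z

(a) The degree is 2 — a saddle surface; a quadric.
(b) Symmetries: it's symmetric under y → −y, forcing even powers of y; the x ↦ −x reflection is a symmetry, so x appears only in even powers.
(c) Reading off the gridlines: one z-axis crossing is at z = 0; it crosses the x-axis at the gridline x = 0; it meets the y-axis at y = 0 (among the integer gridlines).
(d) Fitting integer coefficients to these (and the overall shape) gives p.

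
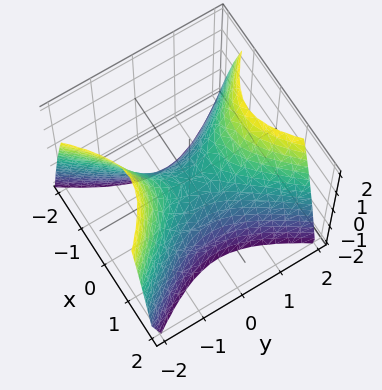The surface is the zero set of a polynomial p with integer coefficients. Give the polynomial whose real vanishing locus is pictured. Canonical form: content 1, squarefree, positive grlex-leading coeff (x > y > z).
(a) Degree: a saddle surface; a quadric, so deg p = 2.
(b) Symmetries: the y ↦ −y reflection is a symmetry, so y appears only in even powers; it's symmetric under x → −x, forcing even powers of x.
(c) Observable constraints: one x-axis crossing is at x = 0; it crosses the z-axis at the gridline z = 0; it crosses the y-axis at the gridline y = 0.
(d) These observations pin down the coefficients.

3*x^2 - 2*y^2 + 2*z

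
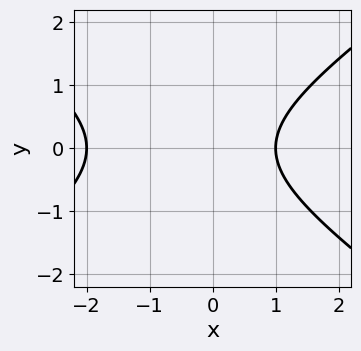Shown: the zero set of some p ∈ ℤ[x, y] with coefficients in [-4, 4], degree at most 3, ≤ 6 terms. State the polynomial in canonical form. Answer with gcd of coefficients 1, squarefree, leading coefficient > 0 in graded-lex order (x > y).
x^2 - 2*y^2 + x - 2

(a) The degree is 2 — a generic line meets the curve in up to 2 points.
(b) Symmetries: it's symmetric under y → −y, forcing even powers of y.
(c) Reading off the gridlines: the x-axis gridline crossings are at x ∈ {-2, 1}; the curve avoids every integer y-axis point in the box.
(d) Assembling these constraints gives the stated polynomial.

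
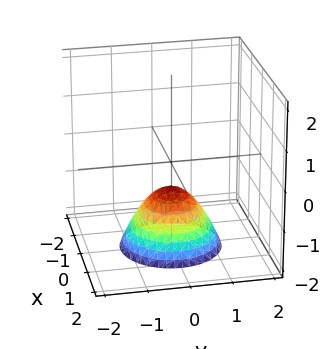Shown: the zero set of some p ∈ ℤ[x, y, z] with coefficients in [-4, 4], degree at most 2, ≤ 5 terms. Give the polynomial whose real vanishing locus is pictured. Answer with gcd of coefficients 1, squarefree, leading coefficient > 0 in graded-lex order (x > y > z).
3*x^2 + 3*y^2 + 3*z + 2

(a) deg p = 2.
(b) Symmetries: rotational symmetry about the z-axis ⇒ p depends on x, y only through x² + y².
(c) Checking where it meets the axes: a circular section at z = -2 has radius between 1 and 2; it misses every integer gridline on the y-axis; no x-intercept at any integer in the box.
(d) Fitting integer coefficients to these (and the overall shape) gives p.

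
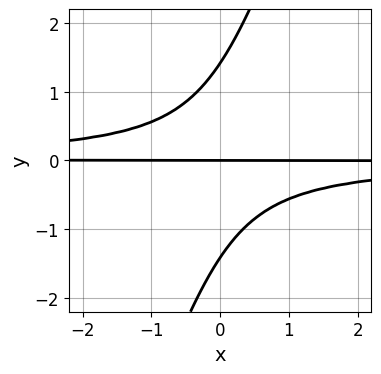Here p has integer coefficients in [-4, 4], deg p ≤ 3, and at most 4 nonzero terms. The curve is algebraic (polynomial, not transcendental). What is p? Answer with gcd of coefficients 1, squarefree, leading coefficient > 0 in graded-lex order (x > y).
deg p = 3. No degree-2 curve has this shape.
Observable constraints: it crosses the y-axis at the gridline y = 0; every point of the x-axis in the box is on the curve.
Together with the visible shape, these determine p as stated.

3*x*y^2 - y^3 + 2*y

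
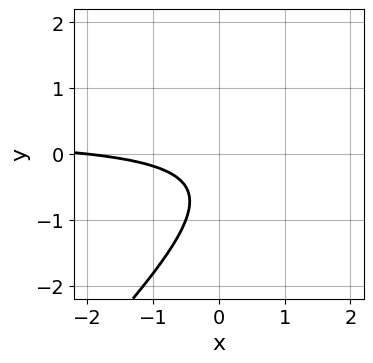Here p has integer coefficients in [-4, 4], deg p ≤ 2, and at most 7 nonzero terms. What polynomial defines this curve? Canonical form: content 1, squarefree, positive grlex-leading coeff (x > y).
3*x*y - 3*y^2 - x - 3*y - 2

1. Degree: a generic line meets the curve in up to 2 points, so deg p = 2.
2. From the visible intercepts: it crosses the x-axis at the gridline x = -2; no y-intercept at any integer in the box.
3. Assembling these constraints gives the stated polynomial.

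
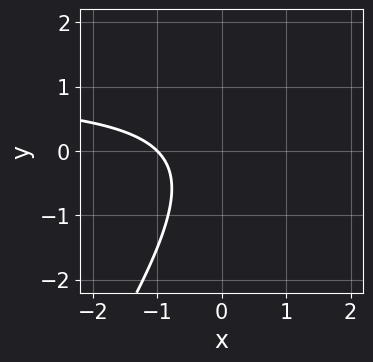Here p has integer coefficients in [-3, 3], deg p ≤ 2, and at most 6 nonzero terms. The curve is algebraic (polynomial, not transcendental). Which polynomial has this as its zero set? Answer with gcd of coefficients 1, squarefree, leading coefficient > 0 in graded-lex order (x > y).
3*x*y - 2*y^2 - 3*x - 3

First, degree: no degree-1 curve has this shape, so deg p = 2.
Then, from the visible intercepts: it crosses the x-axis at the gridline x = -1; the curve avoids every integer y-axis point in the box.
Finally, putting this together gives p.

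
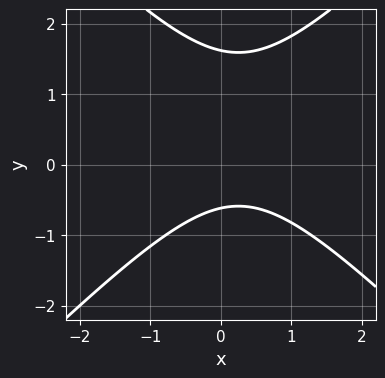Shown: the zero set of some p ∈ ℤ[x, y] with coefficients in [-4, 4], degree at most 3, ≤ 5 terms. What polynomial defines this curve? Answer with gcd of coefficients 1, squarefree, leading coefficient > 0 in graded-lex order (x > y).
2*x^2 - 2*y^2 - x + 2*y + 2

Degree: the shape is more complex than any degree-1 curve, so deg p = 2.
From the axis intercepts and sections: no x-intercept at any integer in the box.
The integer polynomial consistent with all of this is the stated p.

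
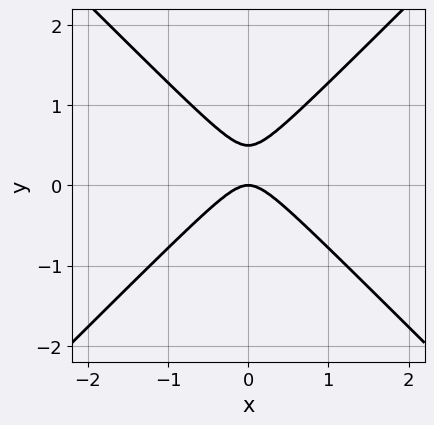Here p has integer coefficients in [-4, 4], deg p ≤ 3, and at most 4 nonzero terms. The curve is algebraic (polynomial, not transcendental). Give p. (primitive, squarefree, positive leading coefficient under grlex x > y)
2*x^2 - 2*y^2 + y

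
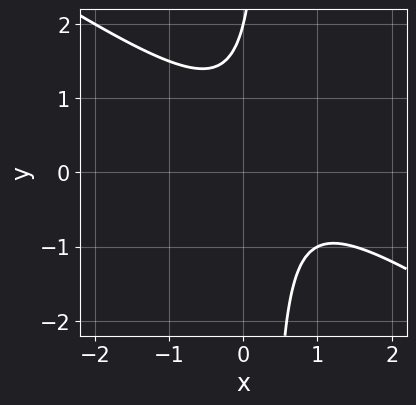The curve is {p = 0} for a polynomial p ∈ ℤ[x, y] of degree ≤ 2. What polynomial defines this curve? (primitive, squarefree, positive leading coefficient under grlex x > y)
First, deg p = 2. A generic line meets the curve in up to 2 points.
Then, from the axis intercepts and sections: the curve avoids every integer x-axis point in the box; it crosses the y-axis at the gridline y = 2.
Finally, together with the visible shape, these determine p as stated.

2*x^2 + 3*x*y - 2*x - y + 2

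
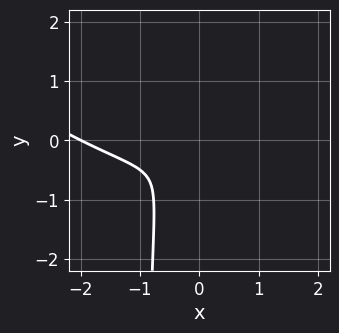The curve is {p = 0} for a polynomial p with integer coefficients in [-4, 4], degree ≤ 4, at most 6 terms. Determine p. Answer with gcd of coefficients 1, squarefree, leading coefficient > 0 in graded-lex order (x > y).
x^3 + 2*x^2*y + 2*x*y^2 + 2*x^2 + 2*y^2

(a) deg p = 3. A generic line meets the curve in up to 3 points.
(b) Against the integer gridlines: one x-axis crossing is at x = -2.
(c) Solving for integer coefficients yields p as stated.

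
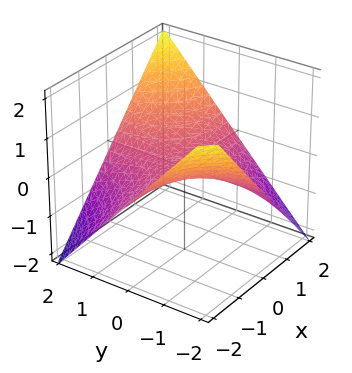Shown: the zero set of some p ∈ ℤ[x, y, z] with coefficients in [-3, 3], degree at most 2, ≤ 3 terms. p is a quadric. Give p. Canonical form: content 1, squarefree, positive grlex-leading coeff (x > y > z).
x*y - 2*z

(a) The degree is 2 — a saddle surface; a quadric.
(b) Observable constraints: the visible y-axis segment lies entirely on the surface; the visible x-axis segment lies entirely on the surface; one z-axis crossing is at z = 0.
(c) Matching integer coefficients to the picture gives p.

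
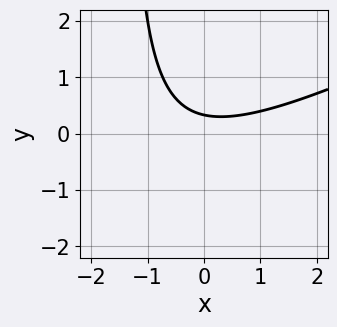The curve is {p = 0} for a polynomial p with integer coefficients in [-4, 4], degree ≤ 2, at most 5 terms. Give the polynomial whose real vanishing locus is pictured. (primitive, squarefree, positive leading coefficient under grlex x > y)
x^2 - 2*x*y - 3*y + 1

The degree is 2 — no degree-1 curve has this shape.
Checking where it meets the axes: the curve avoids every integer x-axis point in the box.
Fitting integer coefficients to these (and the overall shape) gives p.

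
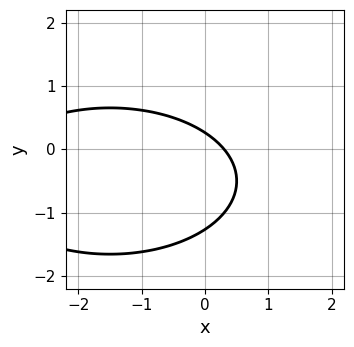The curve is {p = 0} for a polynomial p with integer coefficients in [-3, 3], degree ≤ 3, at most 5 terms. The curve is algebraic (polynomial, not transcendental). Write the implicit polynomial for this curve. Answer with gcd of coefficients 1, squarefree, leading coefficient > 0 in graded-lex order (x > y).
x^2 + 3*y^2 + 3*x + 3*y - 1

The degree is 2 — the shape is more complex than any degree-1 curve.
Solving for integer coefficients yields p as stated.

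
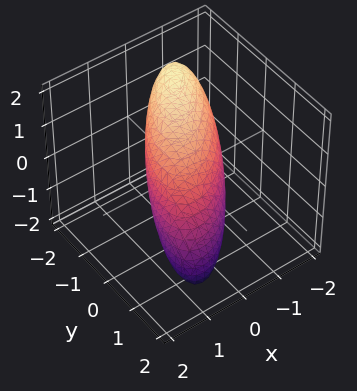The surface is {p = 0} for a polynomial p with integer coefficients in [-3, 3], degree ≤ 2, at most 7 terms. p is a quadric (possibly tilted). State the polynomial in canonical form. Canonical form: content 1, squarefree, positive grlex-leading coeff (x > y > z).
3*x^2 - 3*x*y + 2*y^2 + 2*y*z + 2*z^2 - 3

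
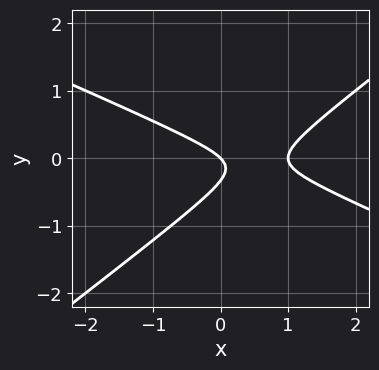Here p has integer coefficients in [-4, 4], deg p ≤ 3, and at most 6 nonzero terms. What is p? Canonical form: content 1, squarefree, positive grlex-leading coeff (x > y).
x^2 + x*y - 3*y^2 - x - y

First, the degree is 2 — a generic line meets the curve in up to 2 points.
Next, from the axis intercepts and sections: the x-axis gridline crossings are at x ∈ {0, 1}; it crosses the y-axis at the gridline y = 0.
Finally, together with the visible shape, these determine p as stated.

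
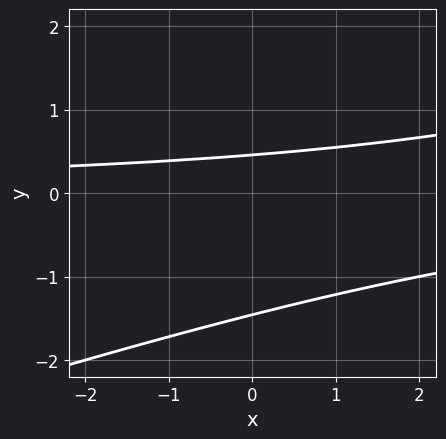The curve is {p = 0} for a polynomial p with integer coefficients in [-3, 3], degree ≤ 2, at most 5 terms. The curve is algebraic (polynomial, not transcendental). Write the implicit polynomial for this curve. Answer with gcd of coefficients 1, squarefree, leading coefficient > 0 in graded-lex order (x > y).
Degree: a generic line meets the curve in up to 2 points, so deg p = 2.
Against the integer gridlines: it misses every integer gridline on the x-axis.
These observations pin down the coefficients.

x*y - 3*y^2 - 3*y + 2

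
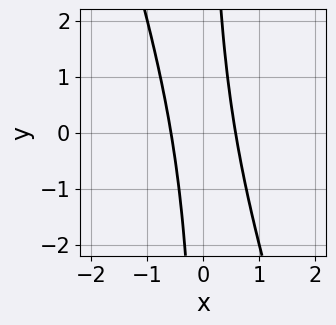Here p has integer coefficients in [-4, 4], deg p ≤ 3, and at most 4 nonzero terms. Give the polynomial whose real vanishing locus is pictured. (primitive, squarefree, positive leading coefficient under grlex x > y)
3*x^2 + x*y - 1

(a) Degree: no degree-1 curve has this shape, so deg p = 2.
(b) Checking where it meets the axes: the curve avoids every integer y-axis point in the box.
(c) These observations pin down the coefficients.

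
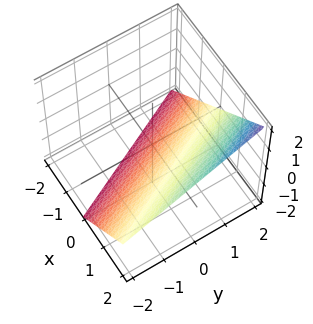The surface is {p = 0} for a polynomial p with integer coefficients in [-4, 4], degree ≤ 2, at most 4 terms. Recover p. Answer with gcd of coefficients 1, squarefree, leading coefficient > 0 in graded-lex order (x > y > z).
1. The degree is 1 — the surface is flat (a plane).
2. From the visible intercepts: it crosses the y-axis at the gridline y = 2; it meets the z-axis at z = -1 (among the integer gridlines).
3. Matching integer coefficients to the picture gives p. Check: (1, 0, 0) on the x-axis lies on the surface, and p(1, 0, 0) = 0. ✓

2*x + y - 2*z - 2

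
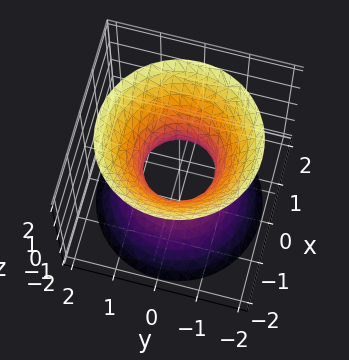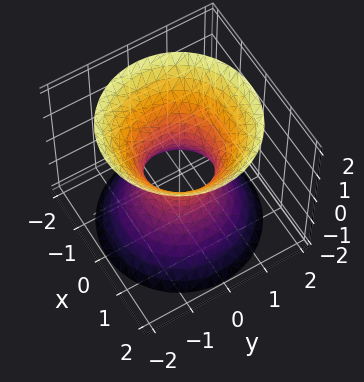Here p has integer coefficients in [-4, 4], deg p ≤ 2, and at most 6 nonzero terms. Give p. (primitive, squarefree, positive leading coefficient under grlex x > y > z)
3*x^2 + 3*y^2 - 2*z^2 - 2

1. Degree: an hourglass — one-sheet hyperboloid; a quadric, so deg p = 2.
2. Symmetries: rotational symmetry about the z-axis ⇒ p depends on x, y only through x² + y²; mirror symmetry z ↦ −z ⇒ only even powers of z.
3. From the axis intercepts and sections: a circular section at z = -2 has radius between 1 and 2; no z-intercept at any integer in the box.
4. Fitting integer coefficients to these (and the overall shape) gives p.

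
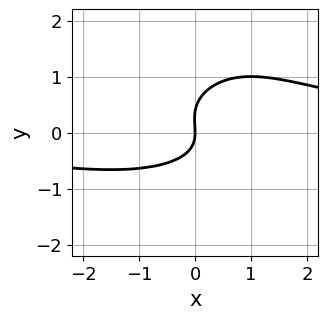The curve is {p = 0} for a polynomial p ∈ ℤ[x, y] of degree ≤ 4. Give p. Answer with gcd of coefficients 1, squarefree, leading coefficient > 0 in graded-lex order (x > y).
y^4 - x^2*y - 3*y^3 + y^2 + 2*x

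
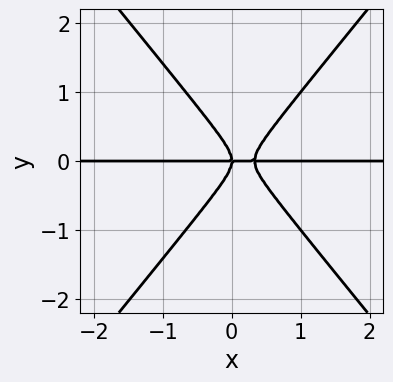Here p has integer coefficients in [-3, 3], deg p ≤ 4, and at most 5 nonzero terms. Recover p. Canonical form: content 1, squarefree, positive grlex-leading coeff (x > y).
First, deg p = 3. A generic line meets the curve in up to 3 points.
Then, observable constraints: one y-axis crossing is at y = 0; every point of the x-axis in the box is on the curve.
Finally, matching integer coefficients to the picture gives p.

3*x^2*y - 2*y^3 - x*y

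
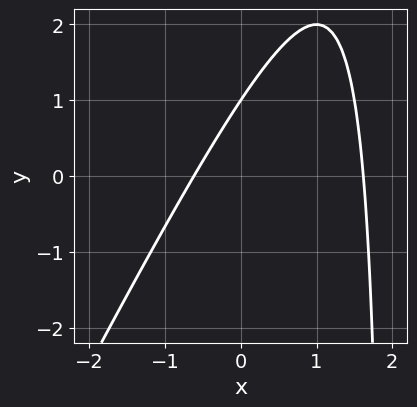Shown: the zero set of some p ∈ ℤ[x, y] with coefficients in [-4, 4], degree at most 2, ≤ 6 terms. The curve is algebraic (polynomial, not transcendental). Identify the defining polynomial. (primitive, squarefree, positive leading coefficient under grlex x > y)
2*x^2 - x*y - 2*x + 2*y - 2

deg p = 2.
Checking where it meets the axes: one y-axis crossing is at y = 1.
These observations pin down the coefficients.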